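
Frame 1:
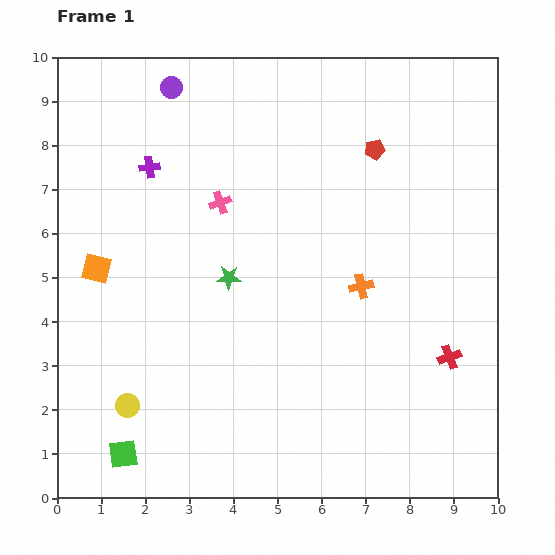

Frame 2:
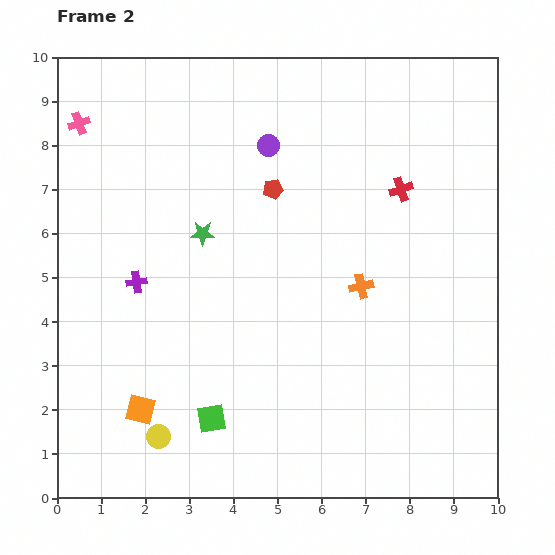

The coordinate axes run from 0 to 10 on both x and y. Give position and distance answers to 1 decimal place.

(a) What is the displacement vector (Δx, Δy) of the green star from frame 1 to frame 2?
(-0.6, 1.0)

The green star was at (3.9, 5.0) in frame 1 and (3.3, 6.0) in frame 2.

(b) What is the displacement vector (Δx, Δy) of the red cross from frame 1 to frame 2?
(-1.1, 3.8)

The red cross was at (8.9, 3.2) in frame 1 and (7.8, 7.0) in frame 2.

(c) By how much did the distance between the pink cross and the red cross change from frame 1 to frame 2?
+1.2

Distance in frame 1: 6.3. Distance in frame 2: 7.5.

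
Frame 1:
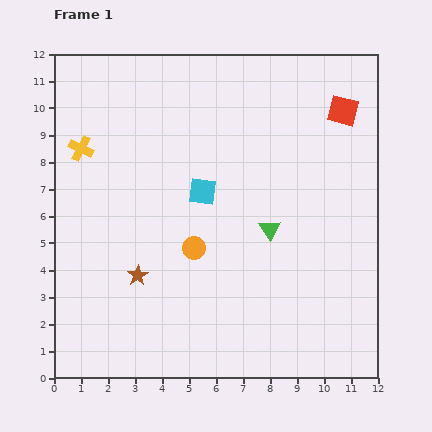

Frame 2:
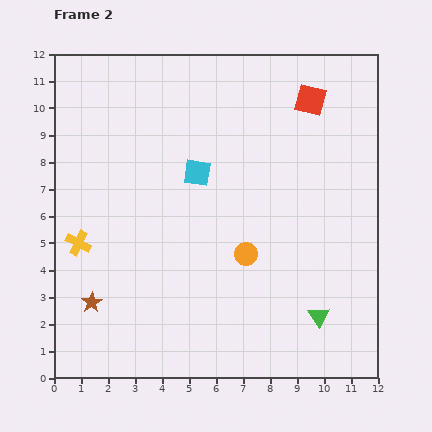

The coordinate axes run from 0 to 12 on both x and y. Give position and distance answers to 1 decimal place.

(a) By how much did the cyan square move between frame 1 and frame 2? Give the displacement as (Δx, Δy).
(-0.2, 0.7)

The cyan square was at (5.5, 6.9) in frame 1 and (5.3, 7.6) in frame 2.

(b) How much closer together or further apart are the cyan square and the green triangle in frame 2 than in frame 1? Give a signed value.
+4.1

Distance in frame 1: 2.9. Distance in frame 2: 7.0.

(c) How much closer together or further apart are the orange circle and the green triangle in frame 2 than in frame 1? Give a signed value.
+0.6

Distance in frame 1: 2.9. Distance in frame 2: 3.5.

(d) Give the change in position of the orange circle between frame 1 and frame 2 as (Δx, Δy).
(1.9, -0.2)

The orange circle was at (5.2, 4.8) in frame 1 and (7.1, 4.6) in frame 2.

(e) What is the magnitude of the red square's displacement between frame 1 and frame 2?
1.3

The red square moved from (10.7, 9.9) to (9.5, 10.3), a distance of √(1.2² + 0.4²) ≈ 1.3.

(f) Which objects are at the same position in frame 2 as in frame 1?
none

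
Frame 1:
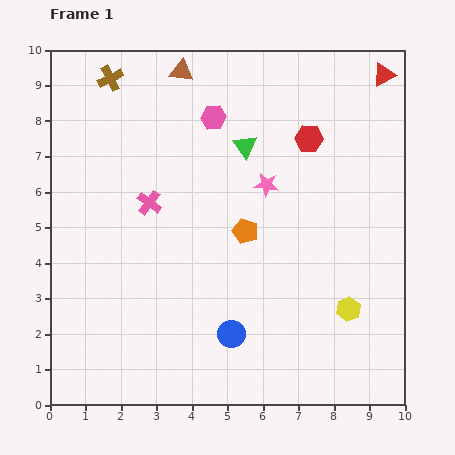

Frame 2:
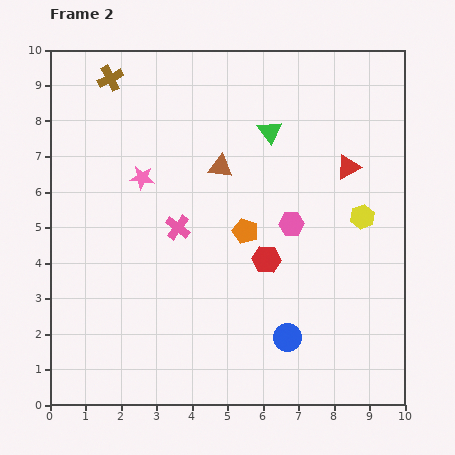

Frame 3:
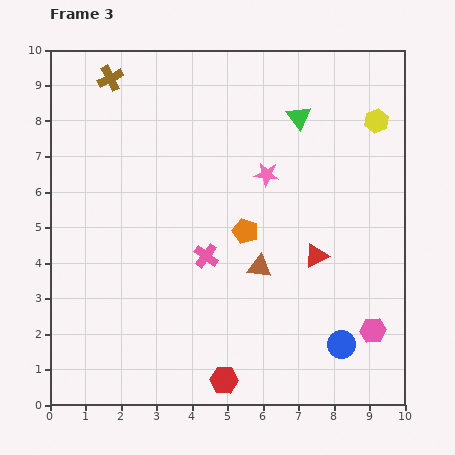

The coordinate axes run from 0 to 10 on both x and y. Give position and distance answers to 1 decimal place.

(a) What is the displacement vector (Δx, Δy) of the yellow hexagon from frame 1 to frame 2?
(0.4, 2.6)

The yellow hexagon was at (8.4, 2.7) in frame 1 and (8.8, 5.3) in frame 2.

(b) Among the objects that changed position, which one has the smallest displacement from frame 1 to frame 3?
the pink star

(moved 0.3)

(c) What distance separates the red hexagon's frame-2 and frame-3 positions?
3.6

The red hexagon moved from (6.1, 4.1) to (4.9, 0.7), a distance of √(1.2² + 3.4²) ≈ 3.6.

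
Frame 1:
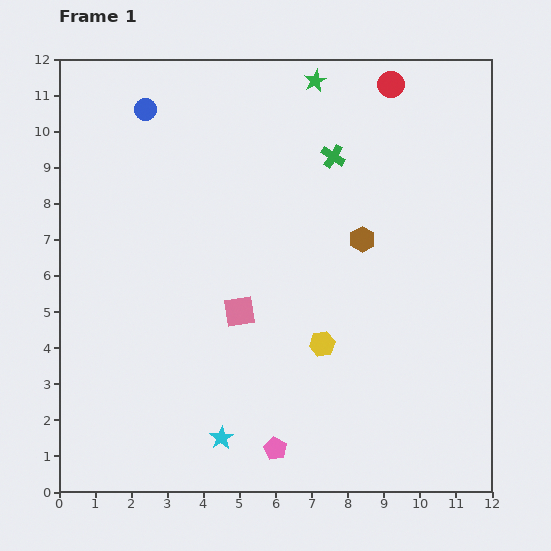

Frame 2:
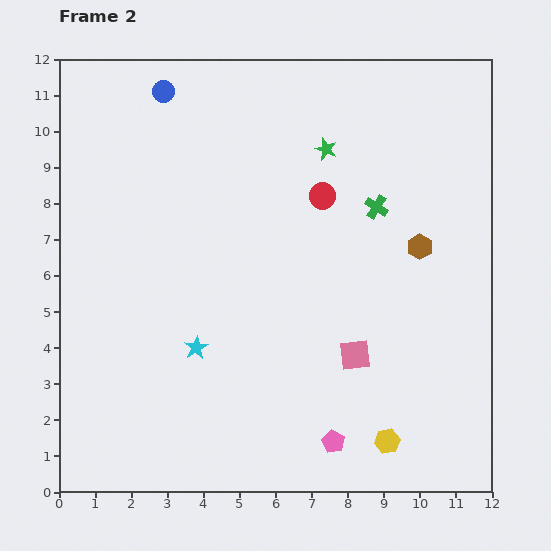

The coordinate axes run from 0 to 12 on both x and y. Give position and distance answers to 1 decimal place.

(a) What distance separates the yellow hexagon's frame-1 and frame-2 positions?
3.2

The yellow hexagon moved from (7.3, 4.1) to (9.1, 1.4), a distance of √(1.8² + 2.7²) ≈ 3.2.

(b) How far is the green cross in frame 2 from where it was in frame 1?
1.8

The green cross moved from (7.6, 9.3) to (8.8, 7.9), a distance of √(1.2² + 1.4²) ≈ 1.8.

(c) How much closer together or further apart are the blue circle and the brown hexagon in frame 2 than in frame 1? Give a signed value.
+1.3

Distance in frame 1: 7.0. Distance in frame 2: 8.3.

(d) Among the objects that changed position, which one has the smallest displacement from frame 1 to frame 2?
the blue circle

(moved 0.7)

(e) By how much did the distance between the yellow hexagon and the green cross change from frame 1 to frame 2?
+1.3

Distance in frame 1: 5.2. Distance in frame 2: 6.5.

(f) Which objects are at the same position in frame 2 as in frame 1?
none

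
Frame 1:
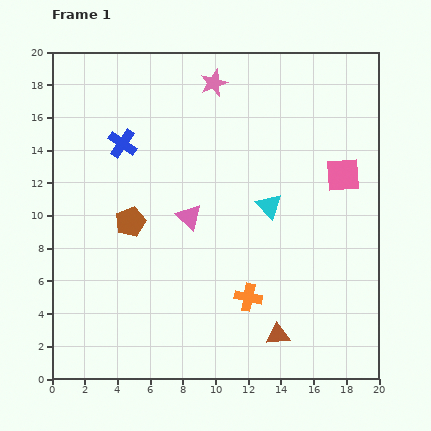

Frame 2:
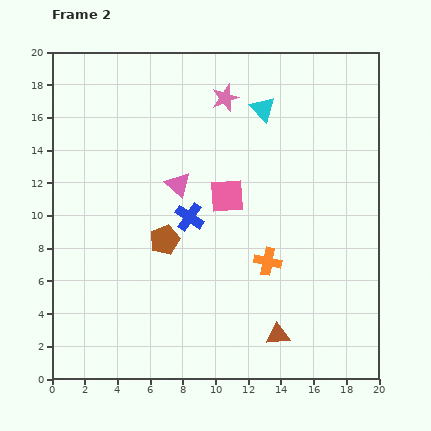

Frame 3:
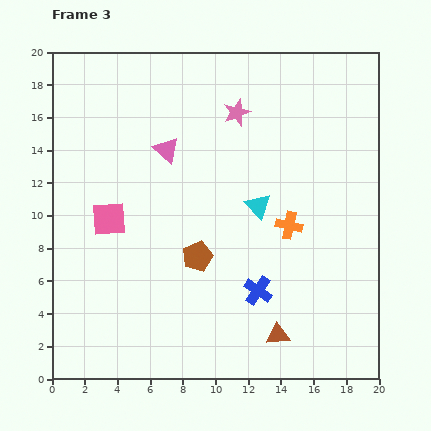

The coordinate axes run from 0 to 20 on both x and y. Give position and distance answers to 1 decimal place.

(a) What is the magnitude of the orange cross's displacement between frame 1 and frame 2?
2.5

The orange cross moved from (12.0, 5.0) to (13.2, 7.2), a distance of √(1.2² + 2.2²) ≈ 2.5.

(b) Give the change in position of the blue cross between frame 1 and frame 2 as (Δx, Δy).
(4.1, -4.5)

The blue cross was at (4.3, 14.4) in frame 1 and (8.4, 9.9) in frame 2.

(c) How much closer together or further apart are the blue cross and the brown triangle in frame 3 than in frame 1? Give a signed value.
-12.1

Distance in frame 1: 15.1. Distance in frame 3: 3.0.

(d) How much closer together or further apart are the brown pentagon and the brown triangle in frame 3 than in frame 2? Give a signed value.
-2.1

Distance in frame 2: 9.0. Distance in frame 3: 6.9.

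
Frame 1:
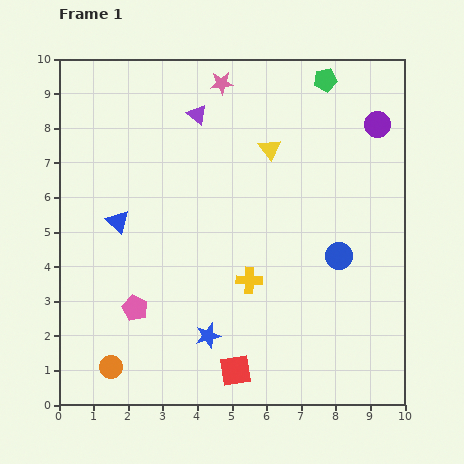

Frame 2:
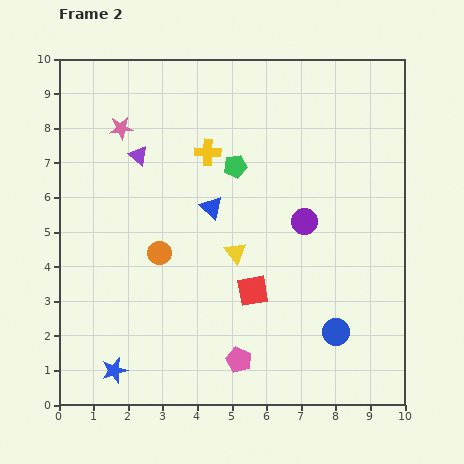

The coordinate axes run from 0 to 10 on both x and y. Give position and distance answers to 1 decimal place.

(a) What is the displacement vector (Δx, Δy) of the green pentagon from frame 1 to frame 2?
(-2.6, -2.5)

The green pentagon was at (7.7, 9.4) in frame 1 and (5.1, 6.9) in frame 2.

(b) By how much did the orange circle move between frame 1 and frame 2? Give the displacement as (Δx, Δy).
(1.4, 3.3)

The orange circle was at (1.5, 1.1) in frame 1 and (2.9, 4.4) in frame 2.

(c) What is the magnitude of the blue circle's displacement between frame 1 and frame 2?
2.2

The blue circle moved from (8.1, 4.3) to (8.0, 2.1), a distance of √(0.1² + 2.2²) ≈ 2.2.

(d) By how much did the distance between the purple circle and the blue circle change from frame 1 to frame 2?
-0.7

Distance in frame 1: 4.0. Distance in frame 2: 3.3.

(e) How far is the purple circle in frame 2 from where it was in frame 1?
3.5

The purple circle moved from (9.2, 8.1) to (7.1, 5.3), a distance of √(2.1² + 2.8²) ≈ 3.5.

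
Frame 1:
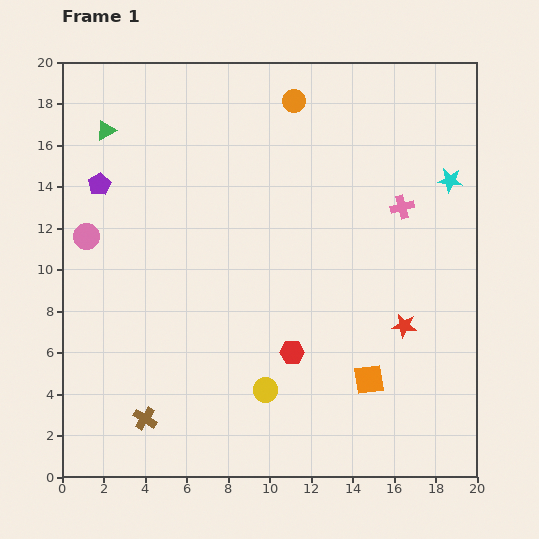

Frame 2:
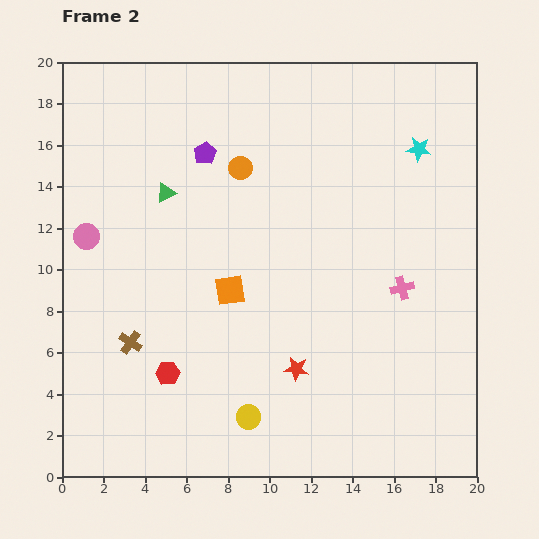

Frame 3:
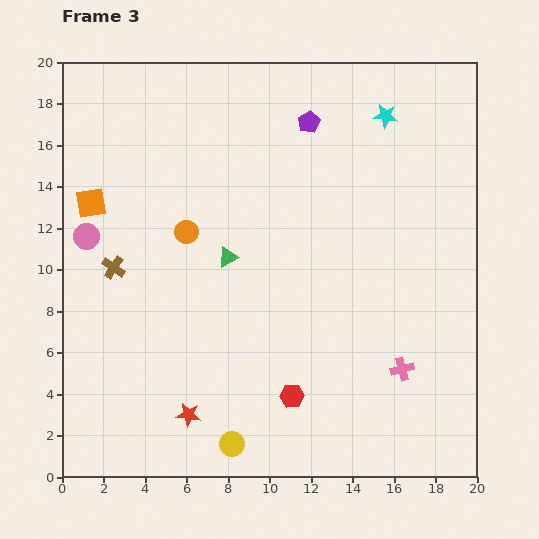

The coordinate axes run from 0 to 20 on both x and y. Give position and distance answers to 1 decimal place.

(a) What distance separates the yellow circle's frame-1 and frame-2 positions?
1.5

The yellow circle moved from (9.8, 4.2) to (9.0, 2.9), a distance of √(0.8² + 1.3²) ≈ 1.5.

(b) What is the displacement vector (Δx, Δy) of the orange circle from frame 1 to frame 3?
(-5.2, -6.3)

The orange circle was at (11.2, 18.1) in frame 1 and (6.0, 11.8) in frame 3.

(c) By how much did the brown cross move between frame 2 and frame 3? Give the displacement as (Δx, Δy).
(-0.8, 3.6)

The brown cross was at (3.3, 6.5) in frame 2 and (2.5, 10.1) in frame 3.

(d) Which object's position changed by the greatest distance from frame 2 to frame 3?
the orange square

(moved 7.9; next 6.1)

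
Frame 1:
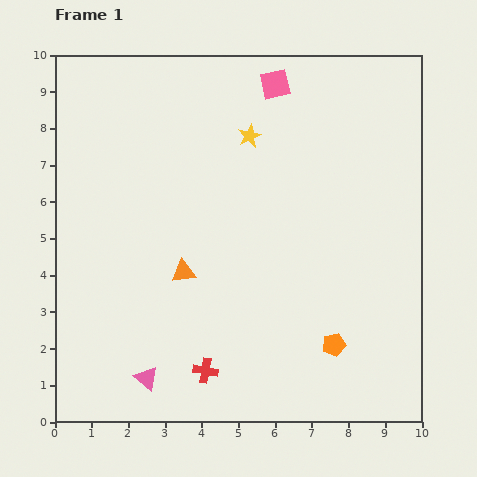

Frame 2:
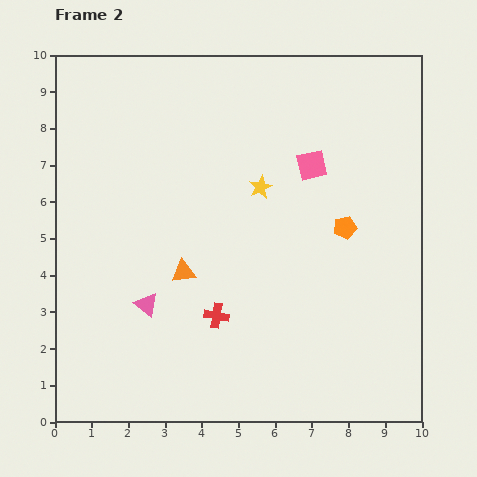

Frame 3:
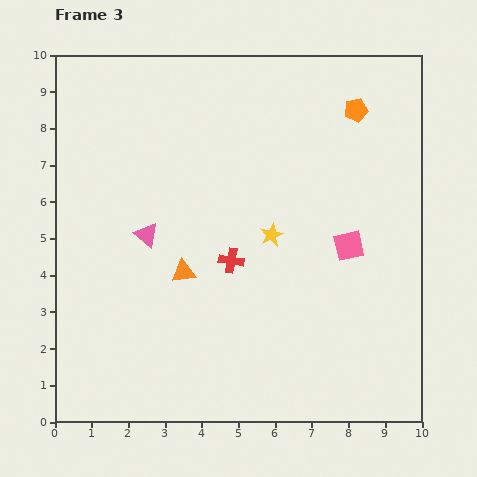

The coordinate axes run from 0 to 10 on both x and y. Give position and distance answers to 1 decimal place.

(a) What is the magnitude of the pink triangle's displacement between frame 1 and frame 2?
2.0

The pink triangle moved from (2.5, 1.2) to (2.5, 3.2), a distance of √(0.0² + 2.0²) ≈ 2.0.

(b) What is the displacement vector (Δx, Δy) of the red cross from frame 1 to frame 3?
(0.7, 3.0)

The red cross was at (4.1, 1.4) in frame 1 and (4.8, 4.4) in frame 3.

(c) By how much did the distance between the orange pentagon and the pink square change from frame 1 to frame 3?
-3.6

Distance in frame 1: 7.3. Distance in frame 3: 3.7.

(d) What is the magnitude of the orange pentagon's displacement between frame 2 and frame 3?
3.2

The orange pentagon moved from (7.9, 5.3) to (8.2, 8.5), a distance of √(0.3² + 3.2²) ≈ 3.2.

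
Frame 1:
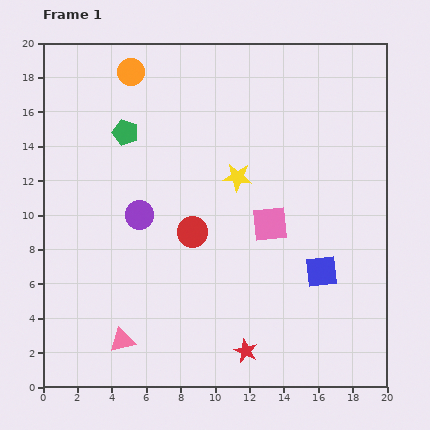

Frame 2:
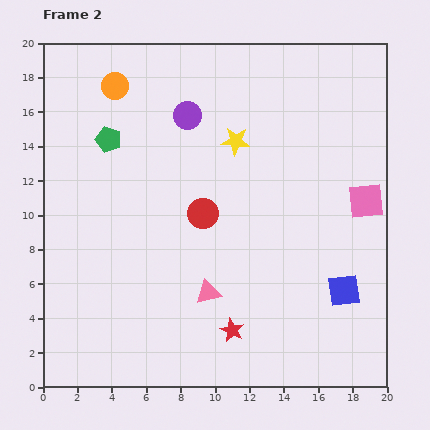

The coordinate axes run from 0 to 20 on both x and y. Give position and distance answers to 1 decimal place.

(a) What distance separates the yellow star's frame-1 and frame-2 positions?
2.1

The yellow star moved from (11.3, 12.2) to (11.2, 14.3), a distance of √(0.1² + 2.1²) ≈ 2.1.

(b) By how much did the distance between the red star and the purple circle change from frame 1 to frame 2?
+2.8

Distance in frame 1: 10.0. Distance in frame 2: 12.8.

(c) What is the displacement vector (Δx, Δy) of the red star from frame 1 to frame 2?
(-0.8, 1.2)

The red star was at (11.8, 2.1) in frame 1 and (11.0, 3.3) in frame 2.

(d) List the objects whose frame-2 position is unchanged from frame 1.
none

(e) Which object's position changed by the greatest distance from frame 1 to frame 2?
the purple circle

(moved 6.4; next 5.7)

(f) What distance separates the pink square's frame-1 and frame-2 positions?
5.7

The pink square moved from (13.2, 9.5) to (18.8, 10.8), a distance of √(5.6² + 1.3²) ≈ 5.7.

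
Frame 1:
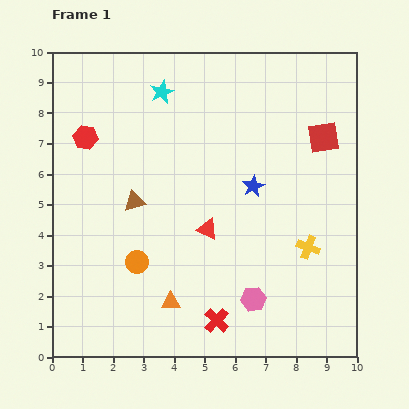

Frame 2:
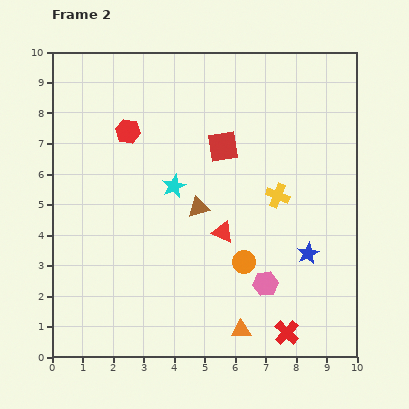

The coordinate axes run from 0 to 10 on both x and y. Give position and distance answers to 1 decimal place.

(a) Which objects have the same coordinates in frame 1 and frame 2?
none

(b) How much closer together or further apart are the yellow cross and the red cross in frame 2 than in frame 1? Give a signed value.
+0.7

Distance in frame 1: 3.8. Distance in frame 2: 4.5.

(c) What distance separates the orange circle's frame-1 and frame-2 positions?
3.5

The orange circle moved from (2.8, 3.1) to (6.3, 3.1), a distance of √(3.5² + 0.0²) ≈ 3.5.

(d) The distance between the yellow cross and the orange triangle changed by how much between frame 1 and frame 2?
-0.2

Distance in frame 1: 4.8. Distance in frame 2: 4.6.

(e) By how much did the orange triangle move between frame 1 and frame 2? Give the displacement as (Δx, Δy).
(2.3, -0.9)

The orange triangle was at (3.9, 1.8) in frame 1 and (6.2, 0.9) in frame 2.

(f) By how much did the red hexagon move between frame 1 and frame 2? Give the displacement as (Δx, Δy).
(1.4, 0.2)

The red hexagon was at (1.1, 7.2) in frame 1 and (2.5, 7.4) in frame 2.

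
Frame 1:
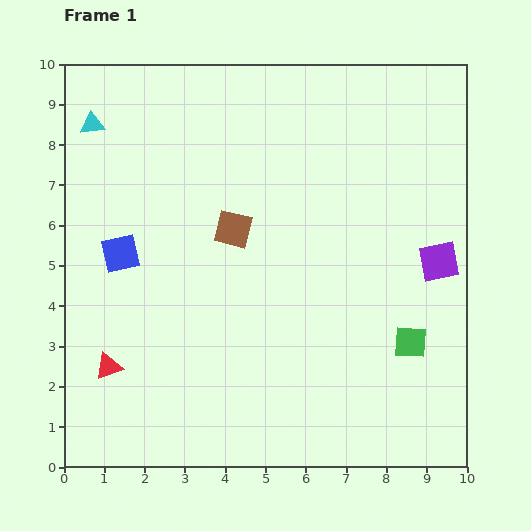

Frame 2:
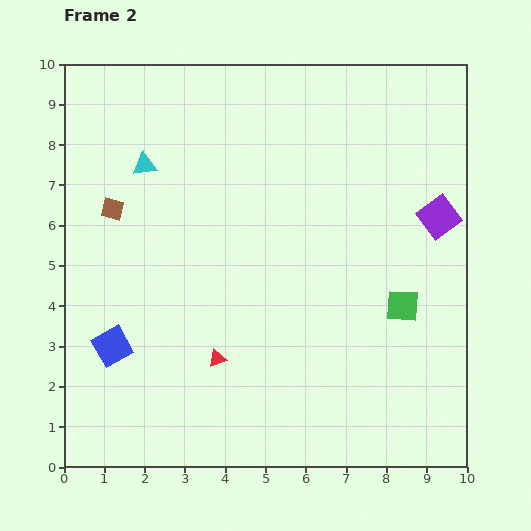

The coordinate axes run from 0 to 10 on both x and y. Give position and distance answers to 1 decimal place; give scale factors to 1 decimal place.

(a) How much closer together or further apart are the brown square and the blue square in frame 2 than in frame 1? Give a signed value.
+0.5

Distance in frame 1: 2.9. Distance in frame 2: 3.4.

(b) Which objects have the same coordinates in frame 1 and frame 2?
none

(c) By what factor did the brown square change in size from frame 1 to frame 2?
0.6×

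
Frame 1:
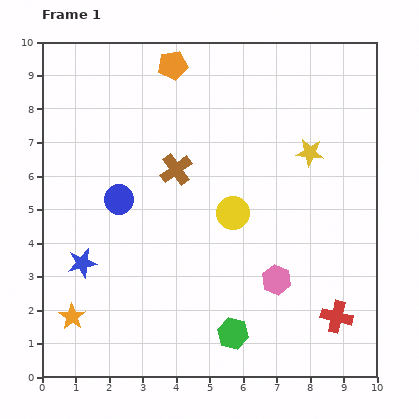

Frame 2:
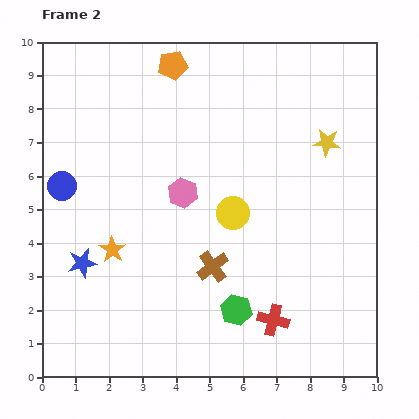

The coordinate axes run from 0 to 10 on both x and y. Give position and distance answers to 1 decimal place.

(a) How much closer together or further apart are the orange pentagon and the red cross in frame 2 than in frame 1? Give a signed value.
-0.8

Distance in frame 1: 9.0. Distance in frame 2: 8.2.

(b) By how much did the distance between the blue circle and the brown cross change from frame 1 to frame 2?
+3.2

Distance in frame 1: 1.9. Distance in frame 2: 5.1.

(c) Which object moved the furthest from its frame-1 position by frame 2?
the pink hexagon

(moved 3.8; next 3.1)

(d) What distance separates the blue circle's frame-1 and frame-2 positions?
1.7

The blue circle moved from (2.3, 5.3) to (0.6, 5.7), a distance of √(1.7² + 0.4²) ≈ 1.7.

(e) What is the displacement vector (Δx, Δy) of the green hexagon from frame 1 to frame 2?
(0.1, 0.7)

The green hexagon was at (5.7, 1.3) in frame 1 and (5.8, 2.0) in frame 2.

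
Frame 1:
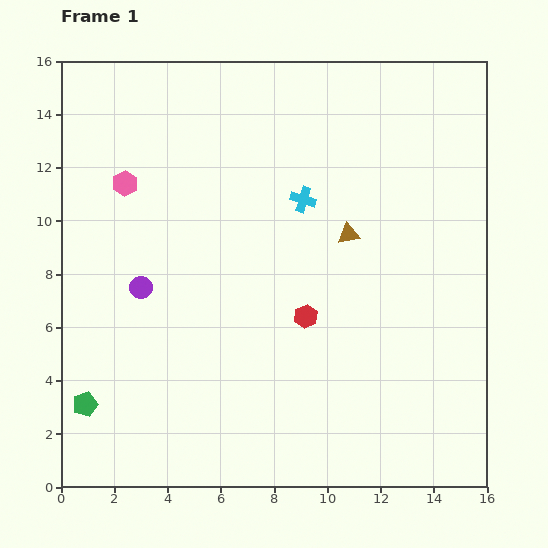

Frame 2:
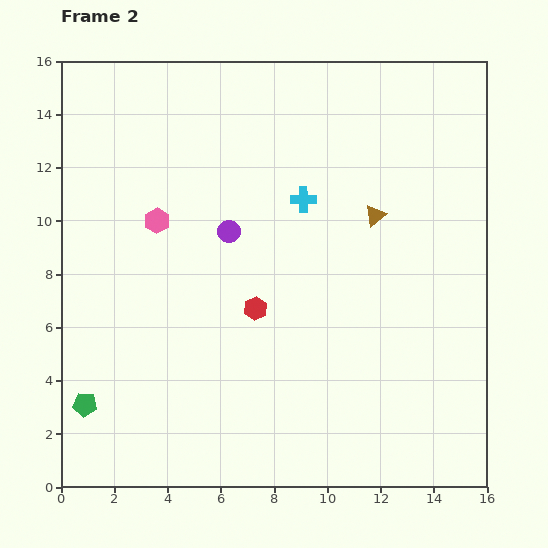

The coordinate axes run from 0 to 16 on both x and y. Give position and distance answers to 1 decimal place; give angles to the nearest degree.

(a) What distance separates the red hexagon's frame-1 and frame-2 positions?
1.9

The red hexagon moved from (9.2, 6.4) to (7.3, 6.7), a distance of √(1.9² + 0.3²) ≈ 1.9.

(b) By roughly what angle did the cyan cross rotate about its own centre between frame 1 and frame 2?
18° counter-clockwise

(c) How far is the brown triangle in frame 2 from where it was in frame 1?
1.2

The brown triangle moved from (10.8, 9.5) to (11.8, 10.2), a distance of √(1.0² + 0.7²) ≈ 1.2.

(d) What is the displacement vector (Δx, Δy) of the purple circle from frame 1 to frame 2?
(3.3, 2.1)

The purple circle was at (3.0, 7.5) in frame 1 and (6.3, 9.6) in frame 2.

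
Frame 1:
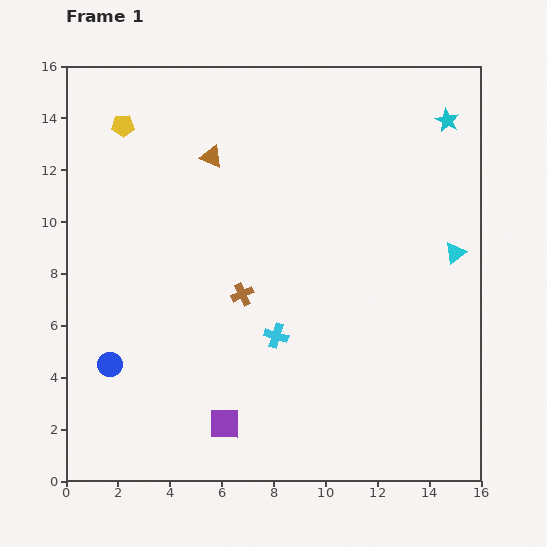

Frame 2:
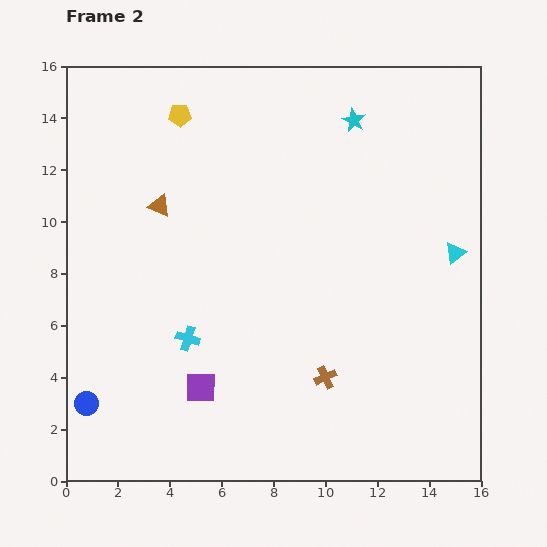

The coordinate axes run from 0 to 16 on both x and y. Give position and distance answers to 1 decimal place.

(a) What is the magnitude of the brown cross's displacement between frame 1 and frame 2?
4.5

The brown cross moved from (6.8, 7.2) to (10.0, 4.0), a distance of √(3.2² + 3.2²) ≈ 4.5.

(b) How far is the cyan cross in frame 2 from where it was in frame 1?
3.4

The cyan cross moved from (8.1, 5.6) to (4.7, 5.5), a distance of √(3.4² + 0.1²) ≈ 3.4.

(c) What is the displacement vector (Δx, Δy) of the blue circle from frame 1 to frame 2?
(-0.9, -1.5)

The blue circle was at (1.7, 4.5) in frame 1 and (0.8, 3.0) in frame 2.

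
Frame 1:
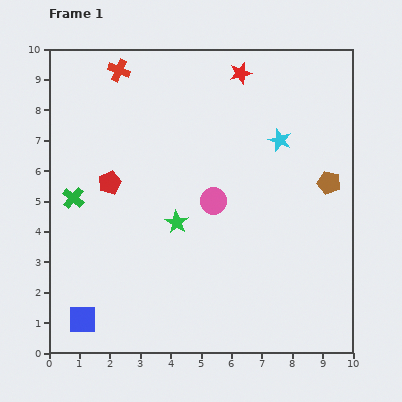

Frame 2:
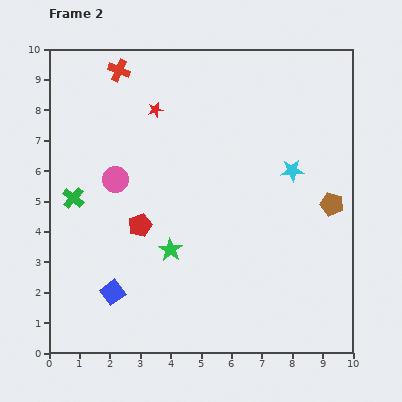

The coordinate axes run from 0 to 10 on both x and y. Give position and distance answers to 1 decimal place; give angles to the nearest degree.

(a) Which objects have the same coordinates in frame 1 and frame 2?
the green cross, the red cross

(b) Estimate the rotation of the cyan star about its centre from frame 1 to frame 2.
26° counter-clockwise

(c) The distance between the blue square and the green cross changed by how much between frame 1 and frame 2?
-0.6

Distance in frame 1: 4.0. Distance in frame 2: 3.4.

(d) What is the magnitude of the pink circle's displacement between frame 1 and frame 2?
3.3

The pink circle moved from (5.4, 5.0) to (2.2, 5.7), a distance of √(3.2² + 0.7²) ≈ 3.3.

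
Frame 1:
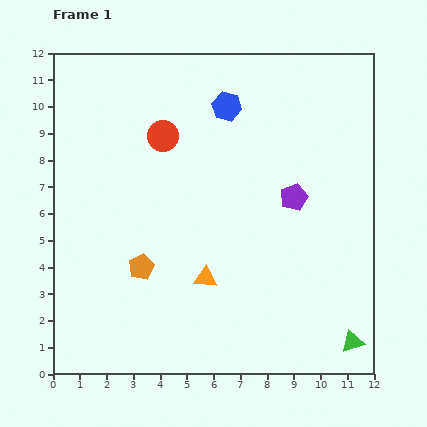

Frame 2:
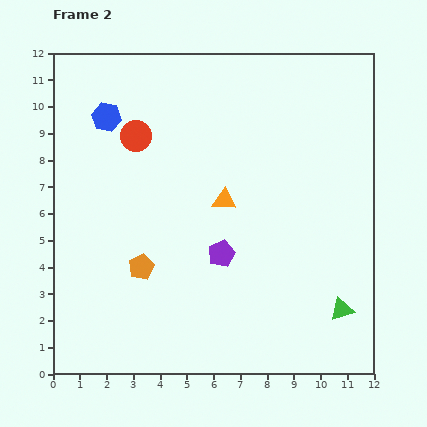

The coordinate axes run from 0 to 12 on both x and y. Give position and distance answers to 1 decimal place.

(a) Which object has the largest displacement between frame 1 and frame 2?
the blue hexagon

(moved 4.5; next 3.4)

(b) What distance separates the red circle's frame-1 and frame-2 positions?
1.0

The red circle moved from (4.1, 8.9) to (3.1, 8.9), a distance of √(1.0² + 0.0²) ≈ 1.0.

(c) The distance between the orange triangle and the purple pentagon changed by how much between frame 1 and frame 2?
-2.5

Distance in frame 1: 4.5. Distance in frame 2: 2.0.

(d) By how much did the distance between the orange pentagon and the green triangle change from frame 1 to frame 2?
-0.7

Distance in frame 1: 8.4. Distance in frame 2: 7.7.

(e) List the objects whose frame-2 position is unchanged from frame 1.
the orange pentagon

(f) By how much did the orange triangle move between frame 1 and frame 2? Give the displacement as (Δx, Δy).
(0.7, 2.9)

The orange triangle was at (5.7, 3.6) in frame 1 and (6.4, 6.5) in frame 2.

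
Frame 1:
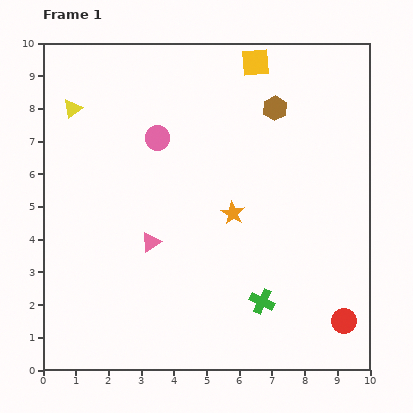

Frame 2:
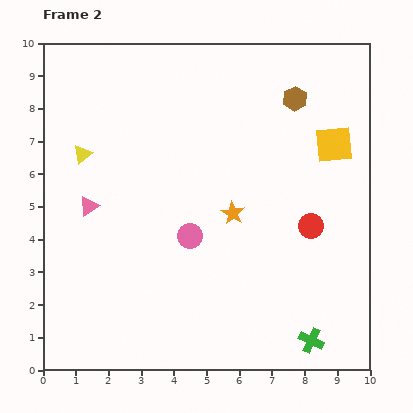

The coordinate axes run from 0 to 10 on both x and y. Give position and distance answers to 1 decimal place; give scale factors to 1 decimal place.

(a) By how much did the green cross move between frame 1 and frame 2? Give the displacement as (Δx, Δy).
(1.5, -1.2)

The green cross was at (6.7, 2.1) in frame 1 and (8.2, 0.9) in frame 2.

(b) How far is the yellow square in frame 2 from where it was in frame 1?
3.5

The yellow square moved from (6.5, 9.4) to (8.9, 6.9), a distance of √(2.4² + 2.5²) ≈ 3.5.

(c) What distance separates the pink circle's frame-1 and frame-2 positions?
3.2

The pink circle moved from (3.5, 7.1) to (4.5, 4.1), a distance of √(1.0² + 3.0²) ≈ 3.2.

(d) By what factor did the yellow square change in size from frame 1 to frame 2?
1.3×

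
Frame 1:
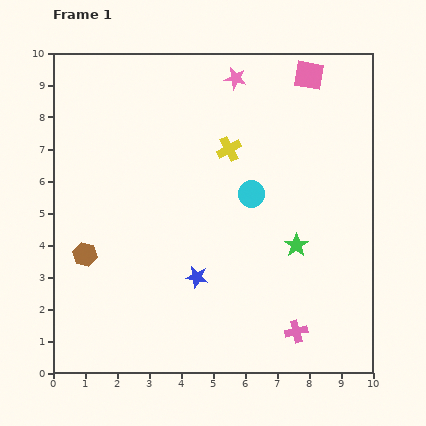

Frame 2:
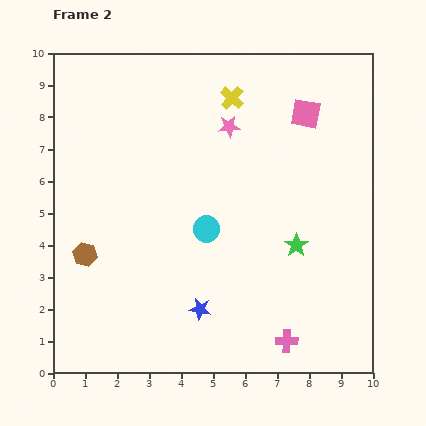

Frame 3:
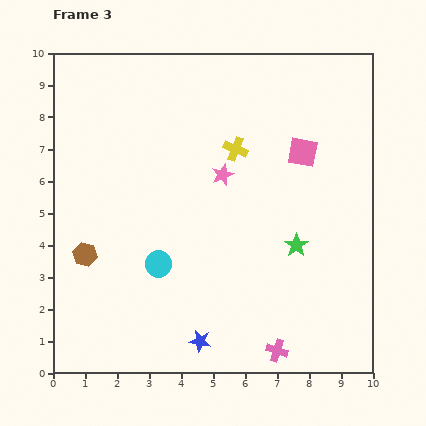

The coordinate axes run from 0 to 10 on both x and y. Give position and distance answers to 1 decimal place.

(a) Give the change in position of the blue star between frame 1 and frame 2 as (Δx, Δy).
(0.1, -1.0)

The blue star was at (4.5, 3.0) in frame 1 and (4.6, 2.0) in frame 2.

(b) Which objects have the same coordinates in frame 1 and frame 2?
the brown hexagon, the green star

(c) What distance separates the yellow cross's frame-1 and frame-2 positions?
1.6

The yellow cross moved from (5.5, 7.0) to (5.6, 8.6), a distance of √(0.1² + 1.6²) ≈ 1.6.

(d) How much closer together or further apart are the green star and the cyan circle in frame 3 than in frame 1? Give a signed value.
+2.2

Distance in frame 1: 2.1. Distance in frame 3: 4.3.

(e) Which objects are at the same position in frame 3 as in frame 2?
the brown hexagon, the green star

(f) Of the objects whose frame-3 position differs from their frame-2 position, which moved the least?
the pink cross

(moved 0.4)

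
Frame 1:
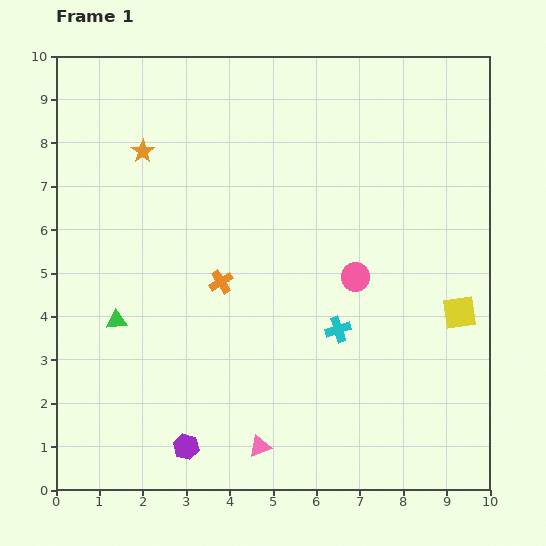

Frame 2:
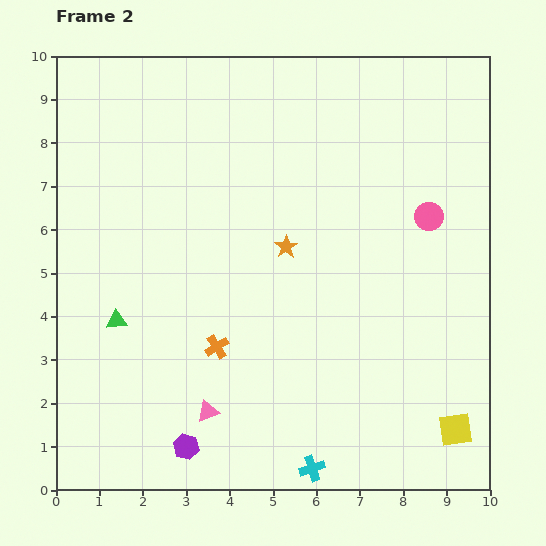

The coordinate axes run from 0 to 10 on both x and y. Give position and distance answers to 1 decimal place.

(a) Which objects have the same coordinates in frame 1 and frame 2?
the purple hexagon, the green triangle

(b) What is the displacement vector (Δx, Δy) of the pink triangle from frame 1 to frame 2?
(-1.2, 0.8)

The pink triangle was at (4.7, 1.0) in frame 1 and (3.5, 1.8) in frame 2.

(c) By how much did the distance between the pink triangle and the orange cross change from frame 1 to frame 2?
-2.4

Distance in frame 1: 3.9. Distance in frame 2: 1.5.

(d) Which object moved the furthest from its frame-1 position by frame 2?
the orange star

(moved 4.0; next 3.3)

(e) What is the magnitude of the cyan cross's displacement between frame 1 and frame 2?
3.3

The cyan cross moved from (6.5, 3.7) to (5.9, 0.5), a distance of √(0.6² + 3.2²) ≈ 3.3.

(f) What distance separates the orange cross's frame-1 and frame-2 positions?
1.5

The orange cross moved from (3.8, 4.8) to (3.7, 3.3), a distance of √(0.1² + 1.5²) ≈ 1.5.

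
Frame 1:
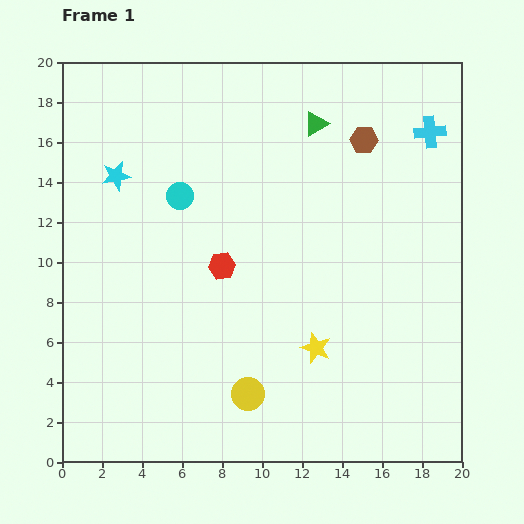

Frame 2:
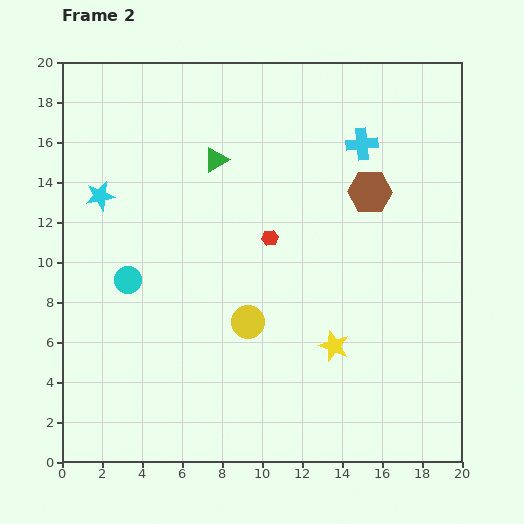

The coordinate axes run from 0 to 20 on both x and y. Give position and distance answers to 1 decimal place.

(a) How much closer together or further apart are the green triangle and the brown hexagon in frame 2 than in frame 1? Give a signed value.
+5.4

Distance in frame 1: 2.5. Distance in frame 2: 7.9.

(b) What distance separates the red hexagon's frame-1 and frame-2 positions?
2.8

The red hexagon moved from (8.0, 9.8) to (10.4, 11.2), a distance of √(2.4² + 1.4²) ≈ 2.8.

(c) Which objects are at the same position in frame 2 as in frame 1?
none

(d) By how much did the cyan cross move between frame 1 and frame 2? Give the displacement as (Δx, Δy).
(-3.4, -0.6)

The cyan cross was at (18.4, 16.5) in frame 1 and (15.0, 15.9) in frame 2.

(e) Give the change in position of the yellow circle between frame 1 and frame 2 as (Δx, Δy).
(0.0, 3.6)

The yellow circle was at (9.3, 3.4) in frame 1 and (9.3, 7.0) in frame 2.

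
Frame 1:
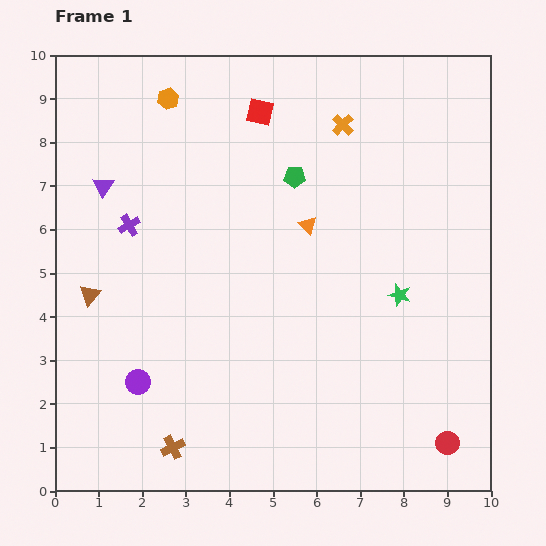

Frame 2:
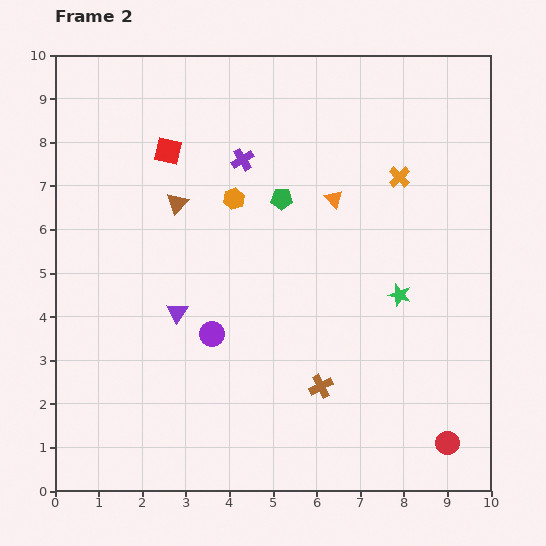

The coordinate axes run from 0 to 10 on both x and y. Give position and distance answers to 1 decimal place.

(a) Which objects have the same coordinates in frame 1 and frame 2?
the green star, the red circle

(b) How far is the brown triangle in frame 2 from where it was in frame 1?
2.9

The brown triangle moved from (0.8, 4.5) to (2.8, 6.6), a distance of √(2.0² + 2.1²) ≈ 2.9.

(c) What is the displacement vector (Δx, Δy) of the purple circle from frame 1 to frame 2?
(1.7, 1.1)

The purple circle was at (1.9, 2.5) in frame 1 and (3.6, 3.6) in frame 2.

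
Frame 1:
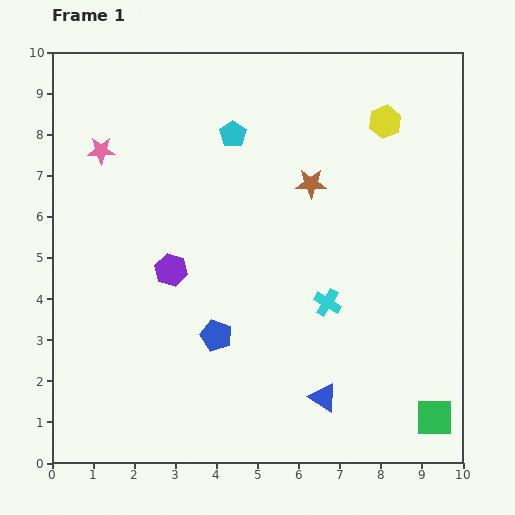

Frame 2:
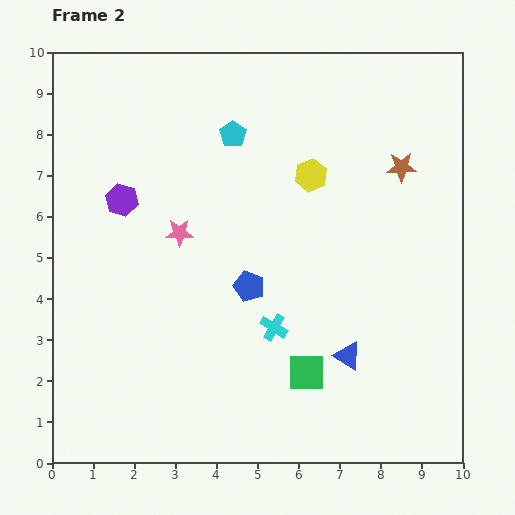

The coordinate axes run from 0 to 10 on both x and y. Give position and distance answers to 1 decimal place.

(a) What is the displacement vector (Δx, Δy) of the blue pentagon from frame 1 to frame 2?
(0.8, 1.2)

The blue pentagon was at (4.0, 3.1) in frame 1 and (4.8, 4.3) in frame 2.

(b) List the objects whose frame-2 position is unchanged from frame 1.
the cyan pentagon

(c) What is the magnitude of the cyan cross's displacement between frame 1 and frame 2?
1.4

The cyan cross moved from (6.7, 3.9) to (5.4, 3.3), a distance of √(1.3² + 0.6²) ≈ 1.4.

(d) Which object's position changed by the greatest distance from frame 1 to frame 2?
the green square

(moved 3.3; next 2.8)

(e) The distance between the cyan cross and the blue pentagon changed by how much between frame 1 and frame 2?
-1.6

Distance in frame 1: 2.8. Distance in frame 2: 1.2.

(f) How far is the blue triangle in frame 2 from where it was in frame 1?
1.2

The blue triangle moved from (6.6, 1.6) to (7.2, 2.6), a distance of √(0.6² + 1.0²) ≈ 1.2.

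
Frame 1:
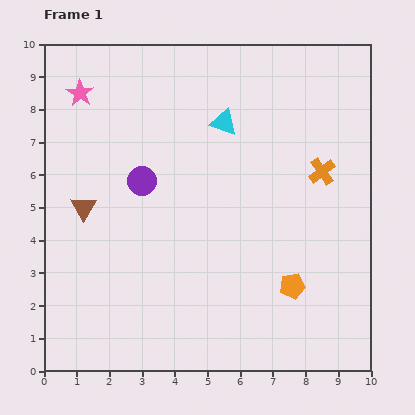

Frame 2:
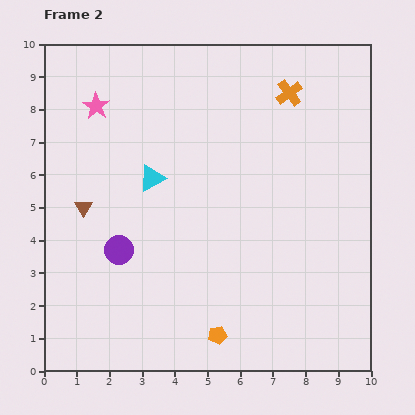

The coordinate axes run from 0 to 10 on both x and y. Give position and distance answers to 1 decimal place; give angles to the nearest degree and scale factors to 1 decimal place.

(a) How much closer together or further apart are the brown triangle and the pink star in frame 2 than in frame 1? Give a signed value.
-0.4

Distance in frame 1: 3.5. Distance in frame 2: 3.1.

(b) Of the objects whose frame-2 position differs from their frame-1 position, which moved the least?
the pink star

(moved 0.6)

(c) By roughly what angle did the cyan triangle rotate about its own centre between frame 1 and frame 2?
46° counter-clockwise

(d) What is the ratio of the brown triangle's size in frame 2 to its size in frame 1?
0.7×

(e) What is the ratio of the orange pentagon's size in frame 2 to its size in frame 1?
0.7×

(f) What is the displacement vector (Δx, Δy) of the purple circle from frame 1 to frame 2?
(-0.7, -2.1)

The purple circle was at (3.0, 5.8) in frame 1 and (2.3, 3.7) in frame 2.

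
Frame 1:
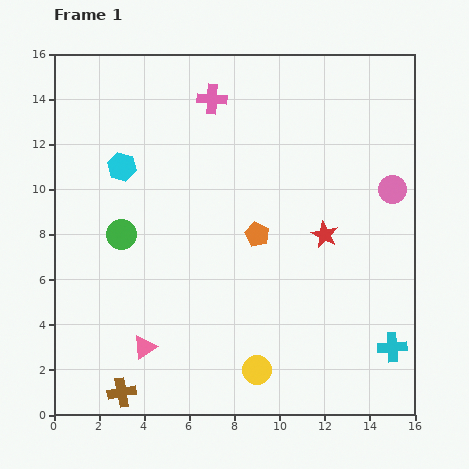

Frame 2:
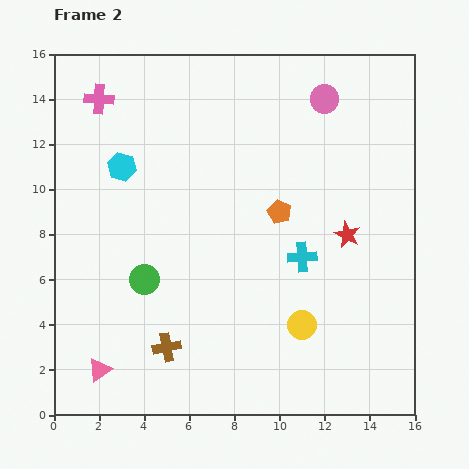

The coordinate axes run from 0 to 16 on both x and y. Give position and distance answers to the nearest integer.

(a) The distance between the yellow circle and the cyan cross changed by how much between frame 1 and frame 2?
-3

Distance in frame 1: 6. Distance in frame 2: 3.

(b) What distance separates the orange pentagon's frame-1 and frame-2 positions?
1

The orange pentagon moved from (9, 8) to (10, 9), a distance of √(1² + 1²) ≈ 1.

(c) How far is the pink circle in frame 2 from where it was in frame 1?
5

The pink circle moved from (15, 10) to (12, 14), a distance of √(3² + 4²) ≈ 5.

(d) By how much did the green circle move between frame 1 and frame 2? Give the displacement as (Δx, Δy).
(1, -2)

The green circle was at (3, 8) in frame 1 and (4, 6) in frame 2.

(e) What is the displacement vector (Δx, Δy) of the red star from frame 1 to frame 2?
(1, 0)

The red star was at (12, 8) in frame 1 and (13, 8) in frame 2.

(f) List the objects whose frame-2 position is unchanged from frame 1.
the cyan hexagon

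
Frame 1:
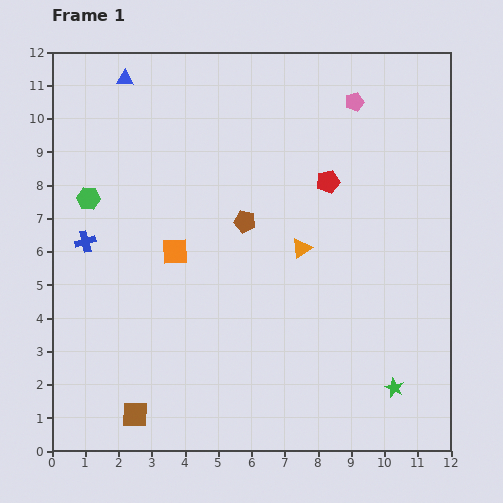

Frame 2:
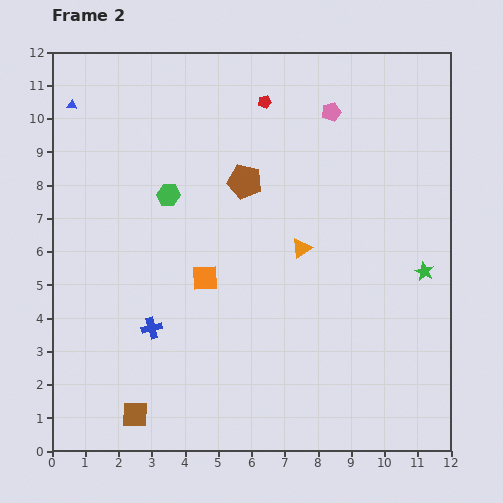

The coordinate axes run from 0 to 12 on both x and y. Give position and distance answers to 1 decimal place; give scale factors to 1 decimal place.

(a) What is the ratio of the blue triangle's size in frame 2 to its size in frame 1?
0.6×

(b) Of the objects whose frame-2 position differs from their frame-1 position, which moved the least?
the pink pentagon

(moved 0.8)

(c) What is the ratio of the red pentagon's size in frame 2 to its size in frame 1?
0.6×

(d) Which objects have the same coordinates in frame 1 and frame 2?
the orange triangle, the brown square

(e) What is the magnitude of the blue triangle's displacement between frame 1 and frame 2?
1.8

The blue triangle moved from (2.2, 11.2) to (0.6, 10.4), a distance of √(1.6² + 0.8²) ≈ 1.8.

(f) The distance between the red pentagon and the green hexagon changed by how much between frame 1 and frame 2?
-3.2

Distance in frame 1: 7.2. Distance in frame 2: 4.0.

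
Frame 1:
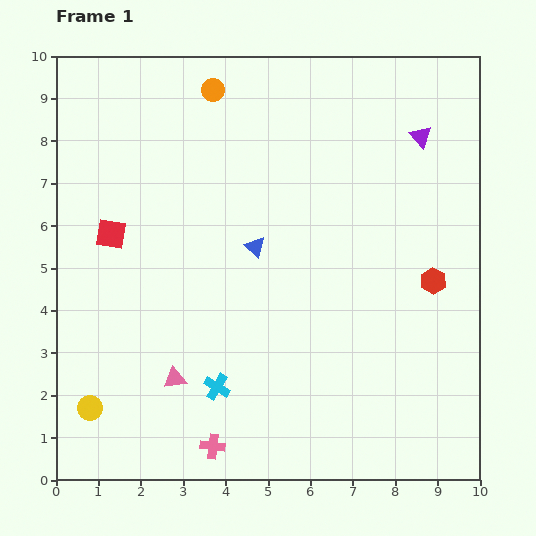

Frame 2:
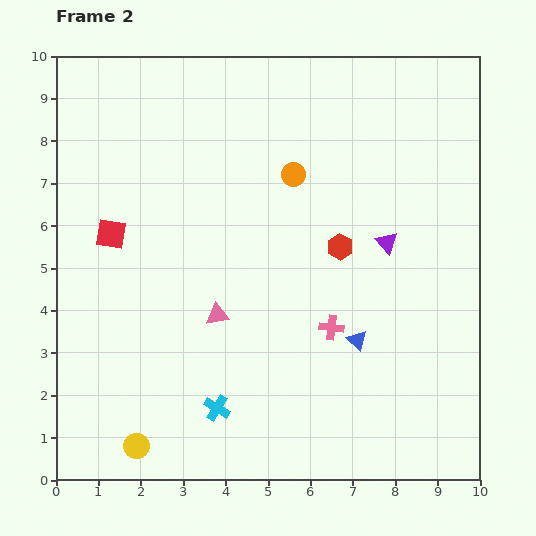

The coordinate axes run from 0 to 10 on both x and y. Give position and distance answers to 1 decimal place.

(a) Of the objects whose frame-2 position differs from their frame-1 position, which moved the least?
the cyan cross

(moved 0.5)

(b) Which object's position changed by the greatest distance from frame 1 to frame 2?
the pink cross

(moved 4.0; next 3.3)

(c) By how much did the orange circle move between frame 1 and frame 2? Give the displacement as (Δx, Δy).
(1.9, -2.0)

The orange circle was at (3.7, 9.2) in frame 1 and (5.6, 7.2) in frame 2.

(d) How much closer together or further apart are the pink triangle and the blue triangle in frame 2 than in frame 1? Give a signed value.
-0.2

Distance in frame 1: 3.6. Distance in frame 2: 3.4.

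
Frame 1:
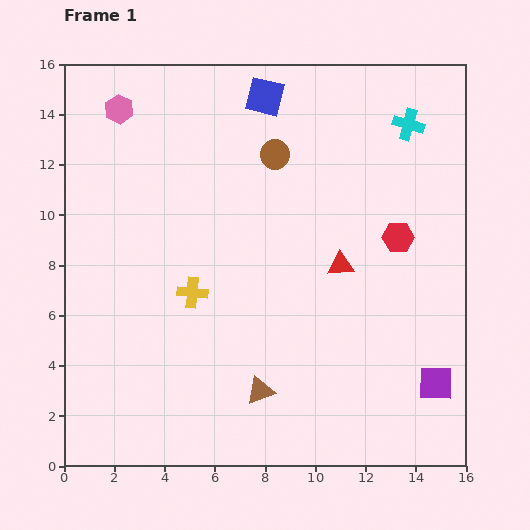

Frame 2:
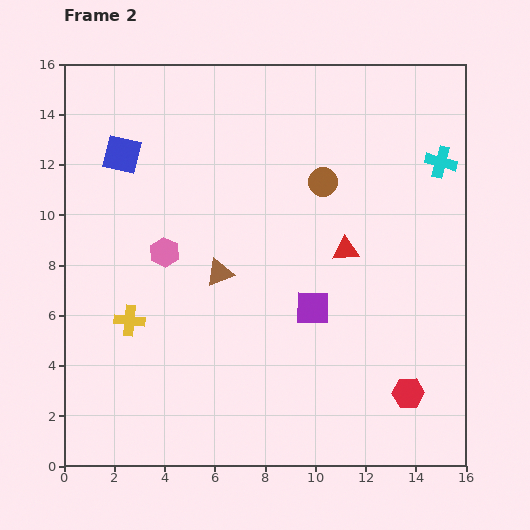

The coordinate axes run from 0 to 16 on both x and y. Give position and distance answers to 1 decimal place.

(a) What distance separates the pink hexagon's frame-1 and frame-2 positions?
6.0

The pink hexagon moved from (2.2, 14.2) to (4.0, 8.5), a distance of √(1.8² + 5.7²) ≈ 6.0.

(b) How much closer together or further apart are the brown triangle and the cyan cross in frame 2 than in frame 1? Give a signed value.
-2.3

Distance in frame 1: 12.1. Distance in frame 2: 9.8.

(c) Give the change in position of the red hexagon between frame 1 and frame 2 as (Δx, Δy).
(0.4, -6.2)

The red hexagon was at (13.3, 9.1) in frame 1 and (13.7, 2.9) in frame 2.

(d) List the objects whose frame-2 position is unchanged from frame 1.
none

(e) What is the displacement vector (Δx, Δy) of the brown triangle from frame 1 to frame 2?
(-1.6, 4.7)

The brown triangle was at (7.8, 3.0) in frame 1 and (6.2, 7.7) in frame 2.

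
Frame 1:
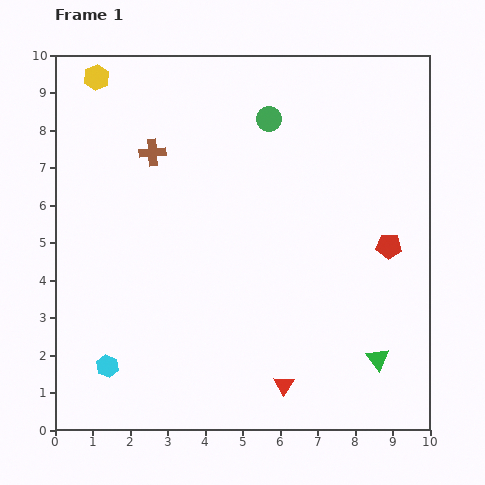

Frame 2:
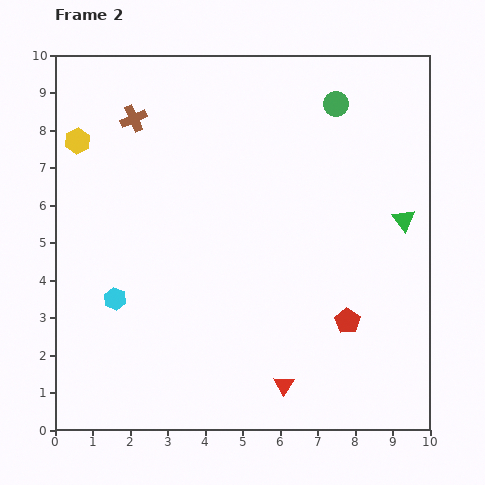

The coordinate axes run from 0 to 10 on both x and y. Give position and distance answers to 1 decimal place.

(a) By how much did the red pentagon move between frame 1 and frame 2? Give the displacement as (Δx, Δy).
(-1.1, -2.0)

The red pentagon was at (8.9, 4.9) in frame 1 and (7.8, 2.9) in frame 2.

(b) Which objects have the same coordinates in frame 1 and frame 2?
the red triangle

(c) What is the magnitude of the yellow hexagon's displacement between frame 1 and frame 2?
1.8

The yellow hexagon moved from (1.1, 9.4) to (0.6, 7.7), a distance of √(0.5² + 1.7²) ≈ 1.8.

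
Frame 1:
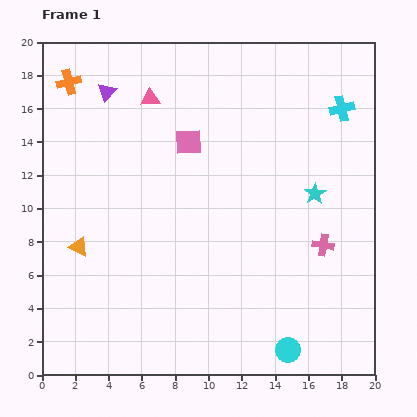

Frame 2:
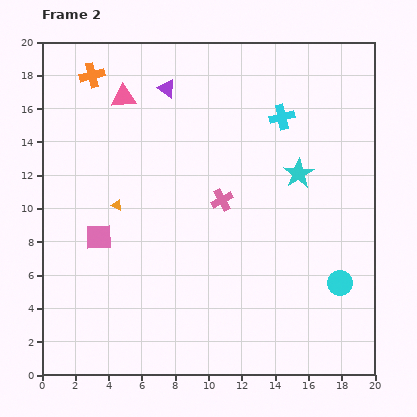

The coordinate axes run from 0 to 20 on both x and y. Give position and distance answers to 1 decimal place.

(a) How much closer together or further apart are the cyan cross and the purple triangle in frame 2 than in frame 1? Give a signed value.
-7.0

Distance in frame 1: 14.1. Distance in frame 2: 7.1.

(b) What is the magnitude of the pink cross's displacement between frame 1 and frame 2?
6.7

The pink cross moved from (16.9, 7.8) to (10.8, 10.5), a distance of √(6.1² + 2.7²) ≈ 6.7.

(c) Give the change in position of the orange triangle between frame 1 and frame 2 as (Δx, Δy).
(2.3, 2.5)

The orange triangle was at (2.2, 7.7) in frame 1 and (4.5, 10.2) in frame 2.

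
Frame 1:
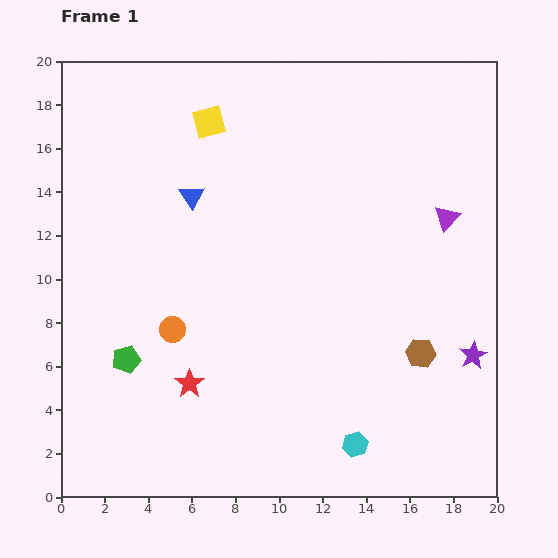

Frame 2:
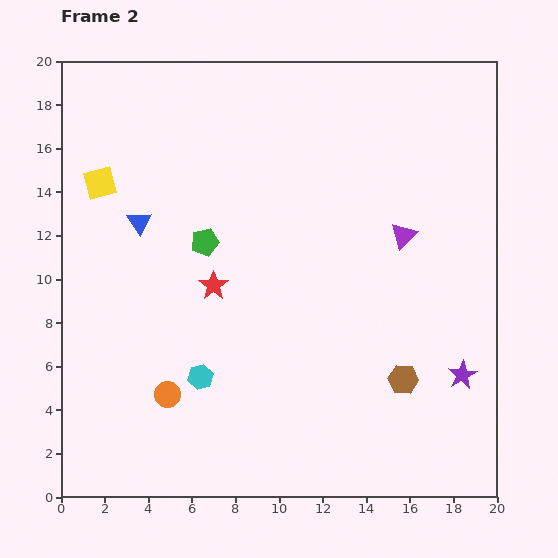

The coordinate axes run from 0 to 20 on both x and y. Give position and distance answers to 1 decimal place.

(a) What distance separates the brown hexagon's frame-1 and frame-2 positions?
1.4

The brown hexagon moved from (16.5, 6.6) to (15.7, 5.4), a distance of √(0.8² + 1.2²) ≈ 1.4.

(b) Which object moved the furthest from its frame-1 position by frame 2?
the cyan hexagon

(moved 7.7; next 6.5)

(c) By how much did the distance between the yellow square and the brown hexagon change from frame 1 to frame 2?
+2.2

Distance in frame 1: 14.4. Distance in frame 2: 16.6.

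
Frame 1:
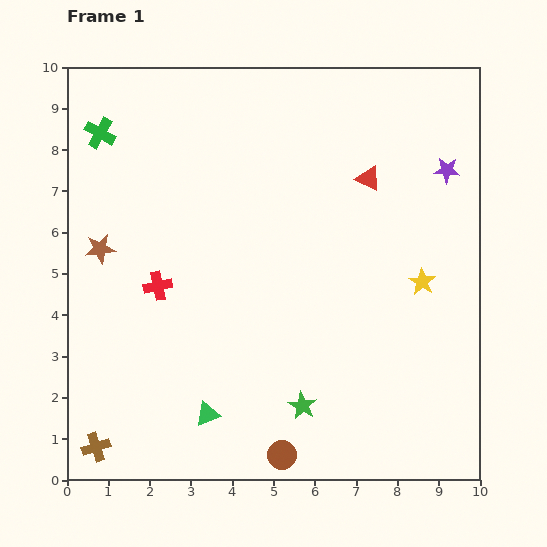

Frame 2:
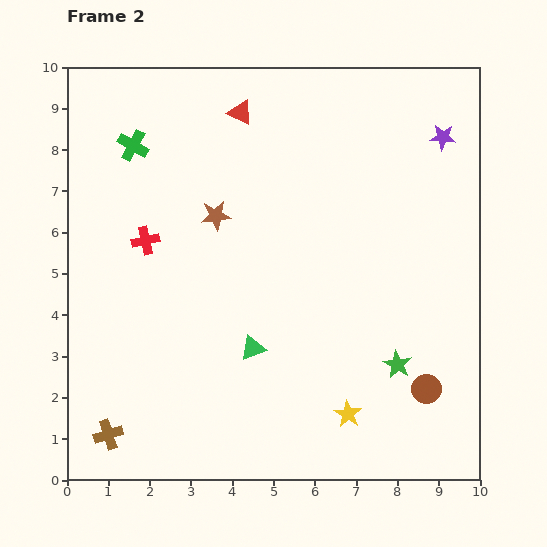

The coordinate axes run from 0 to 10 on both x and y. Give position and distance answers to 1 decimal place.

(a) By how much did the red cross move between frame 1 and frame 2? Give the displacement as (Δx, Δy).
(-0.3, 1.1)

The red cross was at (2.2, 4.7) in frame 1 and (1.9, 5.8) in frame 2.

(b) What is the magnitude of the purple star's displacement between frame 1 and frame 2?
0.8

The purple star moved from (9.2, 7.5) to (9.1, 8.3), a distance of √(0.1² + 0.8²) ≈ 0.8.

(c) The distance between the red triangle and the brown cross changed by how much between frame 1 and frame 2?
-0.9

Distance in frame 1: 9.3. Distance in frame 2: 8.4.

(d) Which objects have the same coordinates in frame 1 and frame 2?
none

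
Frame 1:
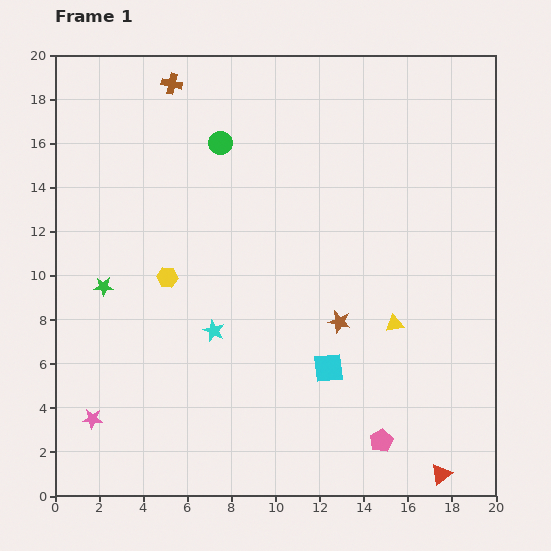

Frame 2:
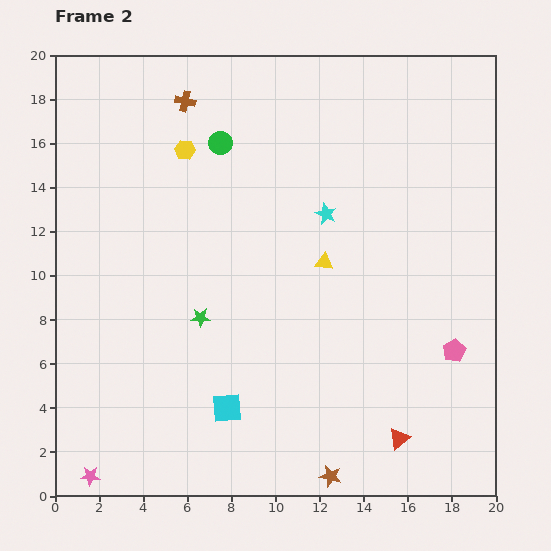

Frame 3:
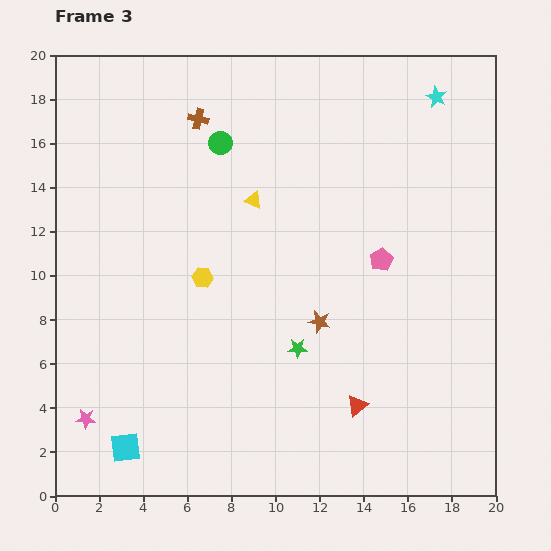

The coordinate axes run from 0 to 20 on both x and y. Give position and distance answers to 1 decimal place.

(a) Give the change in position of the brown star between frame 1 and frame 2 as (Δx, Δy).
(-0.4, -7.0)

The brown star was at (12.9, 7.9) in frame 1 and (12.5, 0.9) in frame 2.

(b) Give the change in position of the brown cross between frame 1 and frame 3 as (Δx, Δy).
(1.2, -1.6)

The brown cross was at (5.3, 18.7) in frame 1 and (6.5, 17.1) in frame 3.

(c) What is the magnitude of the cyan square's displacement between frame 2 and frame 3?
4.9

The cyan square moved from (7.8, 4.0) to (3.2, 2.2), a distance of √(4.6² + 1.8²) ≈ 4.9.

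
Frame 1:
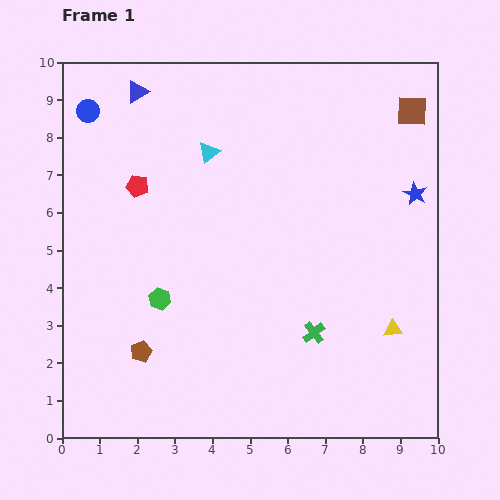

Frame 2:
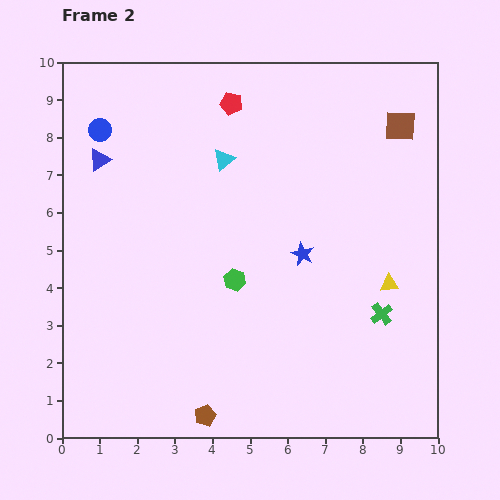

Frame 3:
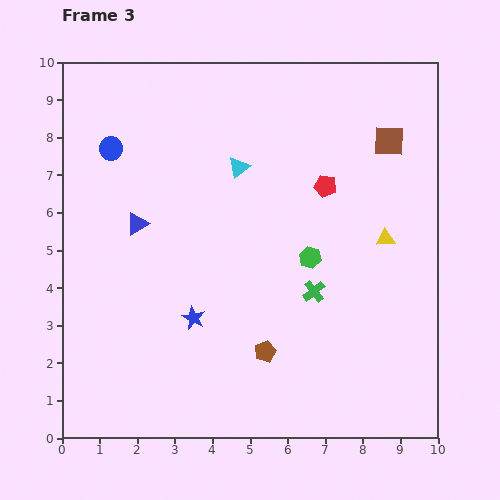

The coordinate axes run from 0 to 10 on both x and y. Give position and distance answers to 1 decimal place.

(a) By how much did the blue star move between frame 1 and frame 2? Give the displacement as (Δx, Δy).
(-3.0, -1.6)

The blue star was at (9.4, 6.5) in frame 1 and (6.4, 4.9) in frame 2.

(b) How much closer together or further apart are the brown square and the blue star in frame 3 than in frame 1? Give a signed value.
+4.8

Distance in frame 1: 2.2. Distance in frame 3: 7.0.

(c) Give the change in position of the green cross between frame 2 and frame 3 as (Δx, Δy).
(-1.8, 0.6)

The green cross was at (8.5, 3.3) in frame 2 and (6.7, 3.9) in frame 3.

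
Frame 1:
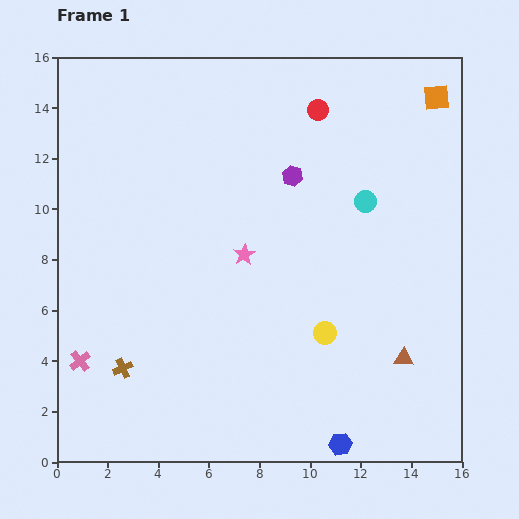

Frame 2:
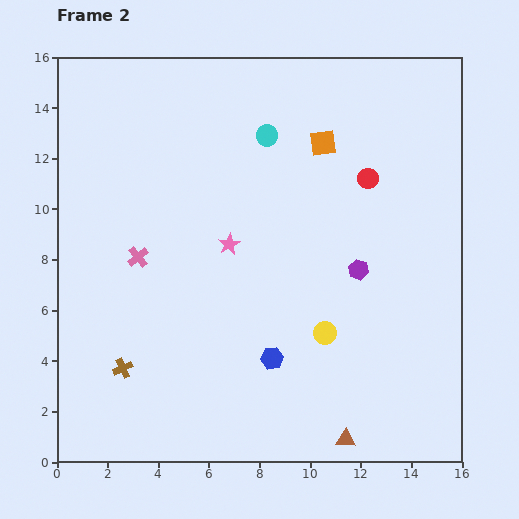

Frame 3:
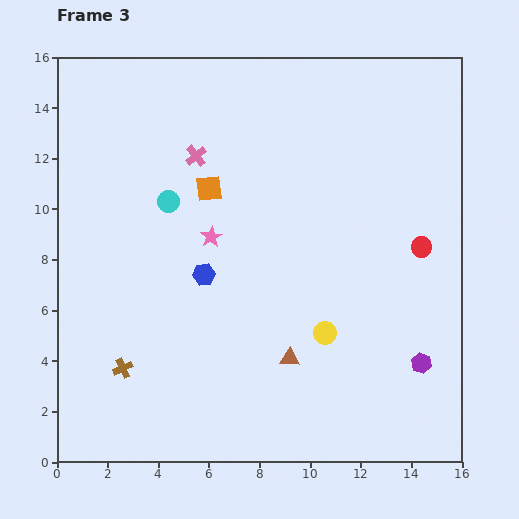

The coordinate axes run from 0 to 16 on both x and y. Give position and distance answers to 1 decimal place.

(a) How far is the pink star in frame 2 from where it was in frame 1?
0.7

The pink star moved from (7.4, 8.2) to (6.8, 8.6), a distance of √(0.6² + 0.4²) ≈ 0.7.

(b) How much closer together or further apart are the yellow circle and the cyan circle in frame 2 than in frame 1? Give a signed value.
+2.7

Distance in frame 1: 5.4. Distance in frame 2: 8.1.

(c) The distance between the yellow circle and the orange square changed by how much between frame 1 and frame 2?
-2.8

Distance in frame 1: 10.3. Distance in frame 2: 7.5.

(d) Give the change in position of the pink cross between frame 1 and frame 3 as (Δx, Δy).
(4.6, 8.1)

The pink cross was at (0.9, 4.0) in frame 1 and (5.5, 12.1) in frame 3.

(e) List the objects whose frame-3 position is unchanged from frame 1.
the yellow circle, the brown cross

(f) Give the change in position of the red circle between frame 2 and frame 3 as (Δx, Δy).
(2.1, -2.7)

The red circle was at (12.3, 11.2) in frame 2 and (14.4, 8.5) in frame 3.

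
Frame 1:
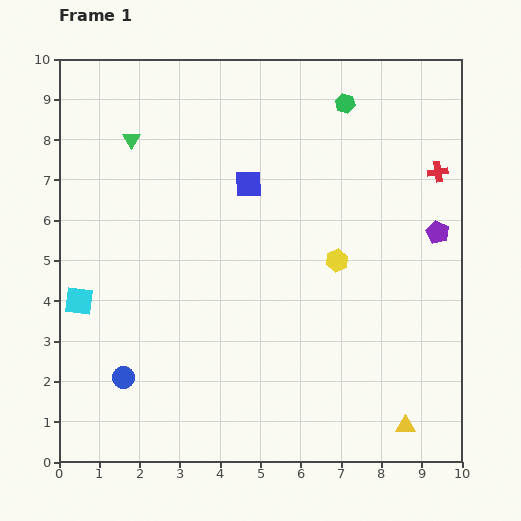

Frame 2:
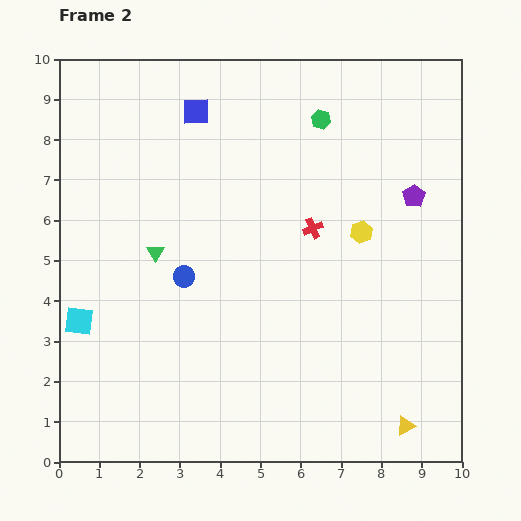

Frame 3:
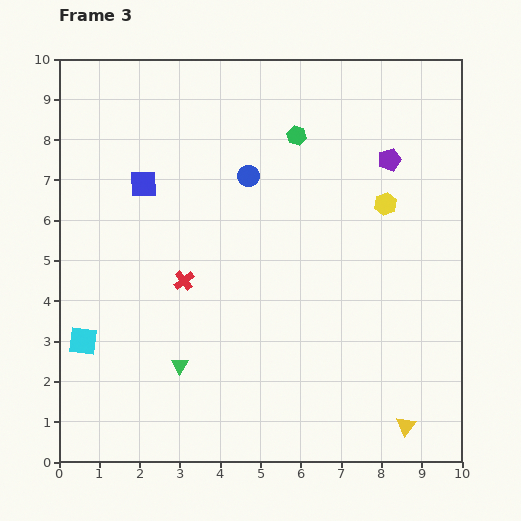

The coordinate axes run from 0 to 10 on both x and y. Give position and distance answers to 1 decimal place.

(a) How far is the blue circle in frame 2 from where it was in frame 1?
2.9

The blue circle moved from (1.6, 2.1) to (3.1, 4.6), a distance of √(1.5² + 2.5²) ≈ 2.9.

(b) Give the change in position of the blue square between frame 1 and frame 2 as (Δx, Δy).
(-1.3, 1.8)

The blue square was at (4.7, 6.9) in frame 1 and (3.4, 8.7) in frame 2.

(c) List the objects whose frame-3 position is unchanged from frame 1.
the yellow triangle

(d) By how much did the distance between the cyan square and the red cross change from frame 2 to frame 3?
-3.3

Distance in frame 2: 6.2. Distance in frame 3: 2.9.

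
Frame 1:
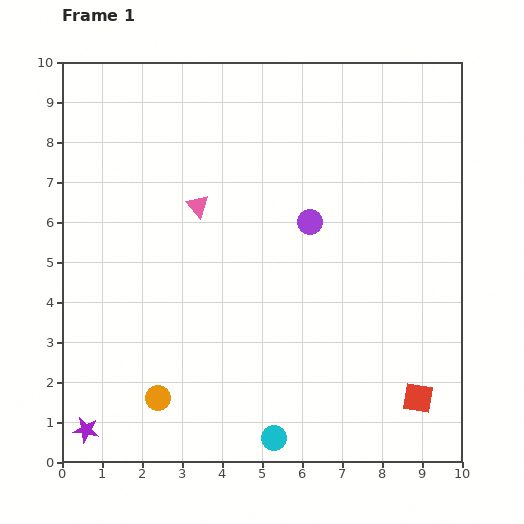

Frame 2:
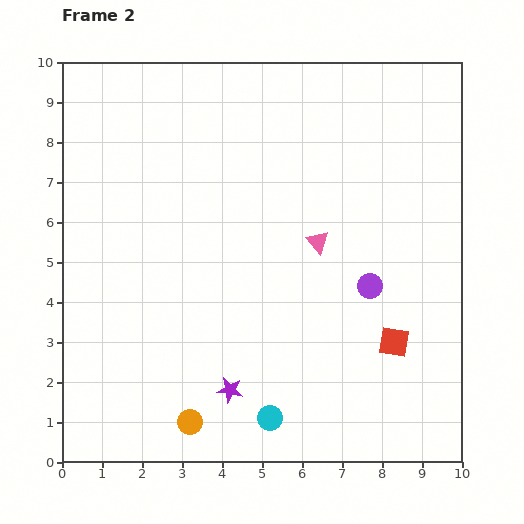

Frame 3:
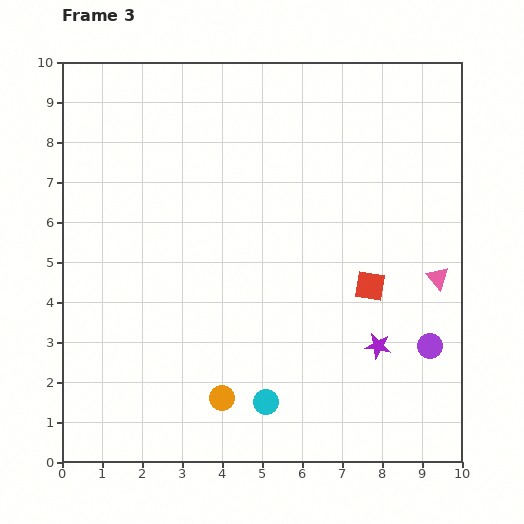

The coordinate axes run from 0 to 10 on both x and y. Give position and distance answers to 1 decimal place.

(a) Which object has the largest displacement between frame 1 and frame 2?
the purple star

(moved 3.7; next 3.1)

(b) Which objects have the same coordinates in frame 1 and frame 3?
none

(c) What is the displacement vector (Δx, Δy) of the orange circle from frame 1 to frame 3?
(1.6, 0.0)

The orange circle was at (2.4, 1.6) in frame 1 and (4.0, 1.6) in frame 3.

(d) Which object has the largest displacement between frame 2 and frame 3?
the purple star

(moved 3.9; next 3.1)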